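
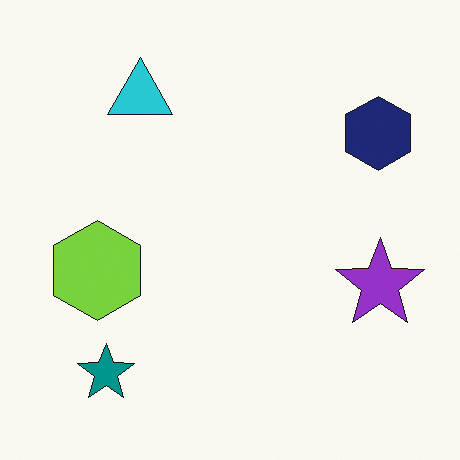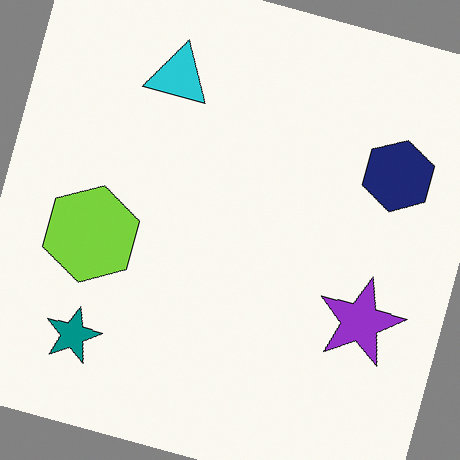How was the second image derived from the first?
The image was rotated clockwise by a clearly visible amount.

Every shape is tilted by the same angle and the image corners show triangular fill wedges — a whole-image rotation by a non-right angle.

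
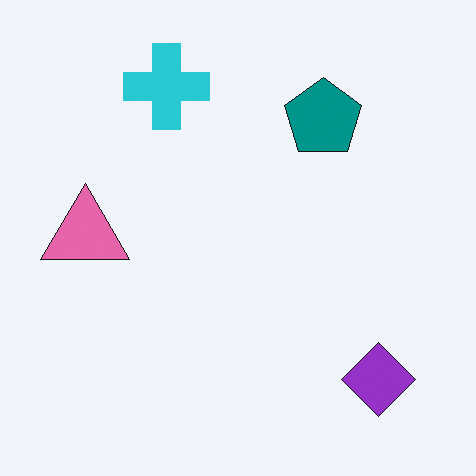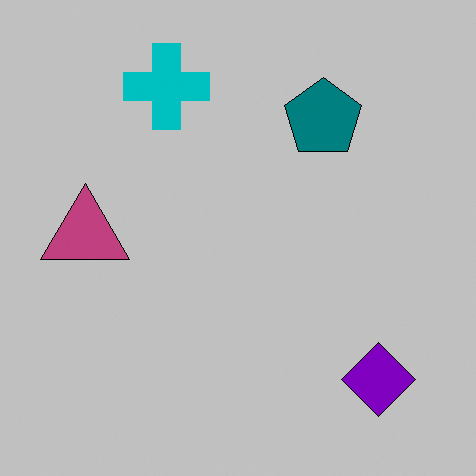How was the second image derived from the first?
It was aggressively posterized.

Each flat color has snapped to a coarser quantized level — most visibly, the near-white background has dropped to a flat grey.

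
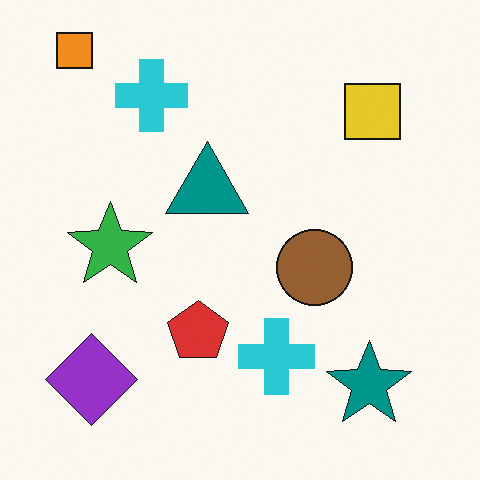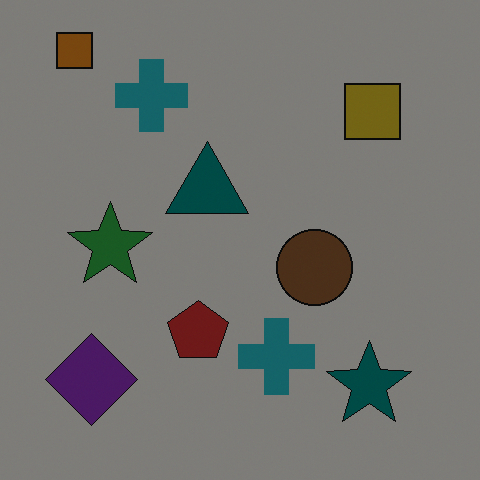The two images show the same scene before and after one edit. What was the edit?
The image was substantially darkened.

Every pixel — background and shapes alike — is uniformly darkened.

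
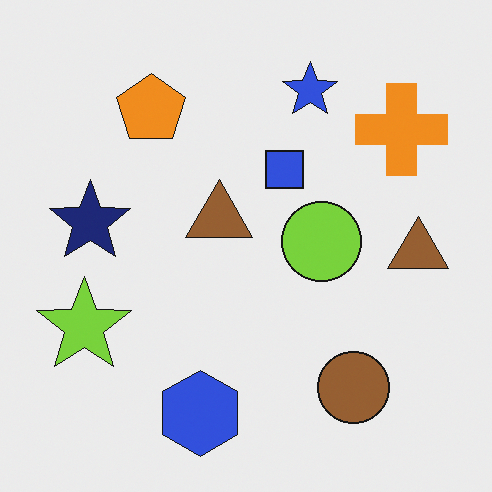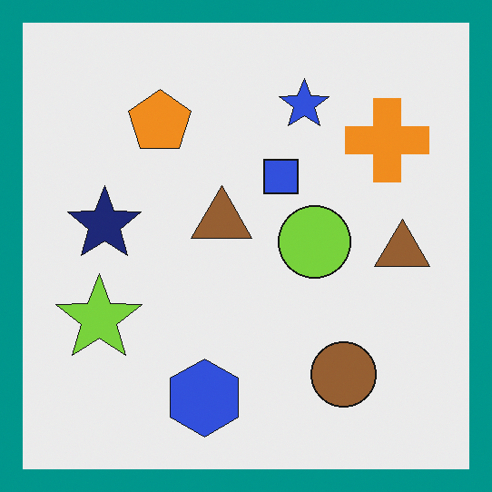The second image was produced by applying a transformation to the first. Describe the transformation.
It was framed with a teal border.

A solid teal frame runs around the edge of the second image, with the content slightly shrunk inside it.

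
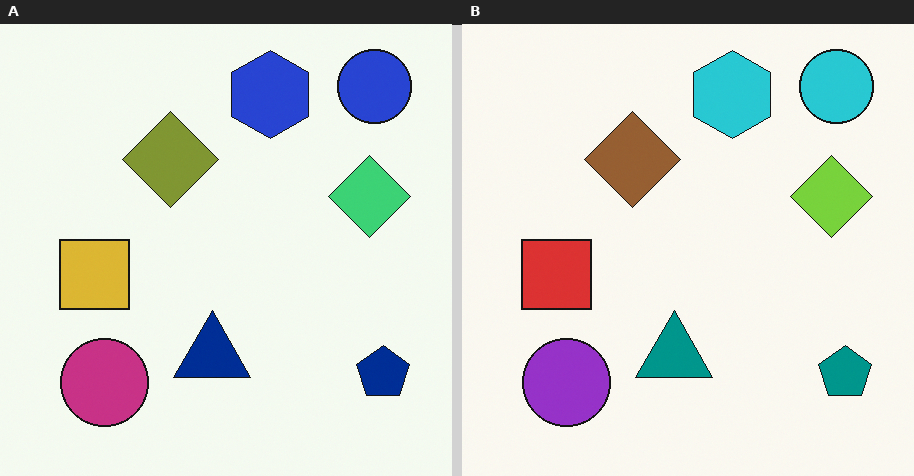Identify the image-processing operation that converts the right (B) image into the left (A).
The transformation is: hue-shifted slightly.

Every shape's color has rotated by the same amount around the hue wheel — a uniform hue shift.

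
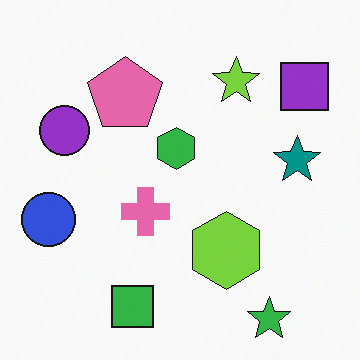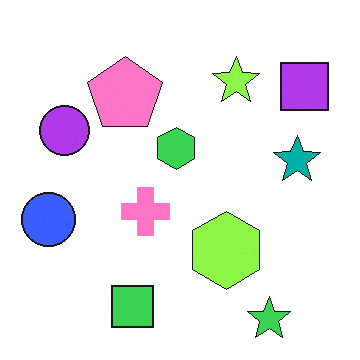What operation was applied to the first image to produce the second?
Brightened a little.

Every pixel — background and shapes alike — is uniformly brightened.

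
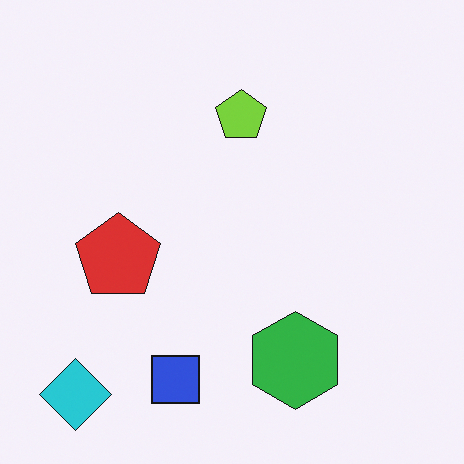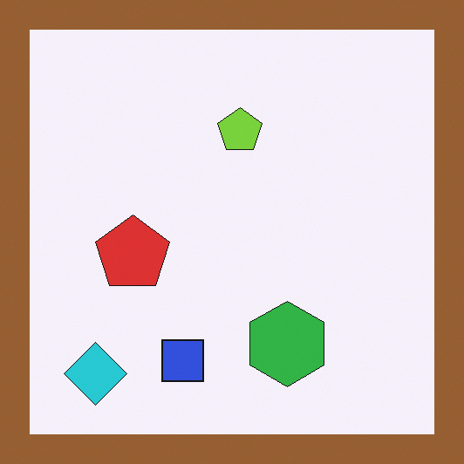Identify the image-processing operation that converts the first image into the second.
This is the original image framed with a brown border.

A solid brown frame runs around the edge of the second image, with the content slightly shrunk inside it.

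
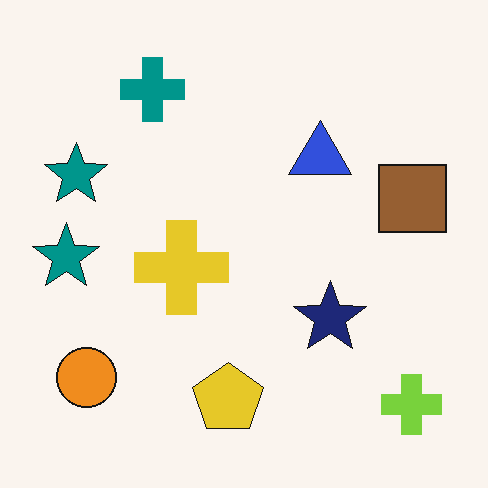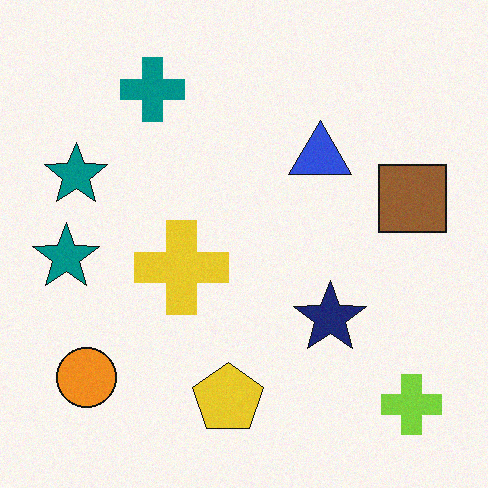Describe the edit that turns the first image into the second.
It was degraded with light additive noise.

Random speckle covers the whole image, including the flat background.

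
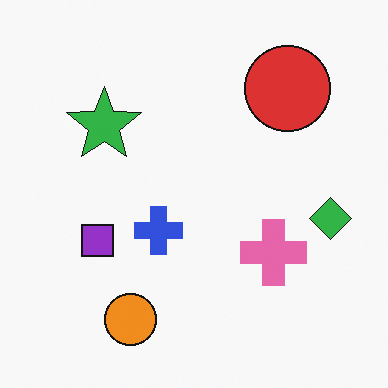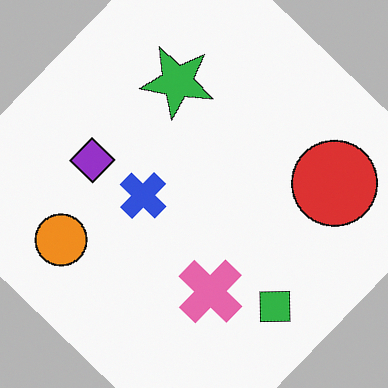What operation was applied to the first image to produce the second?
This is the original image rotated clockwise by a large amount — several tens of degrees.

Every shape is tilted by the same angle and the image corners show triangular fill wedges — a whole-image rotation by a non-right angle.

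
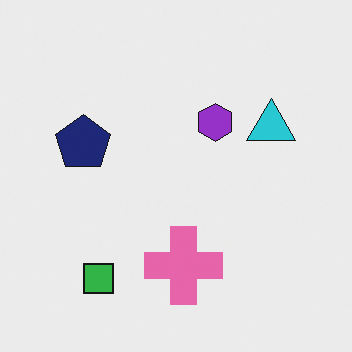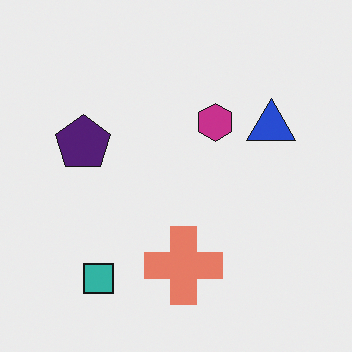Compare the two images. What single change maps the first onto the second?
The image was hue-shifted by a small amount.

Every shape's color has rotated by the same amount around the hue wheel — a uniform hue shift.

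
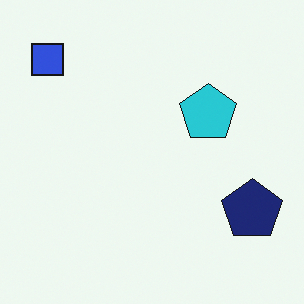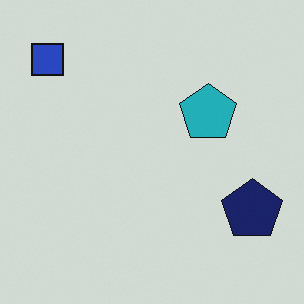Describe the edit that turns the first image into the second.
The image was slightly darkened.

Every pixel — background and shapes alike — is uniformly darkened.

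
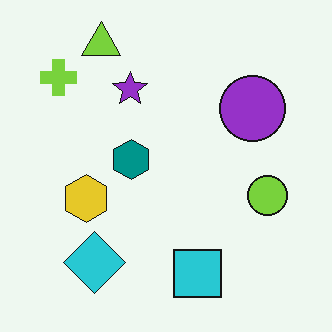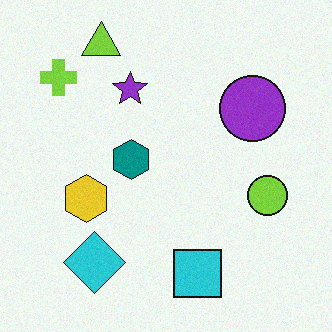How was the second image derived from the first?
The image was degraded with subtle gaussian noise.

Random speckle covers the whole image, including the flat background.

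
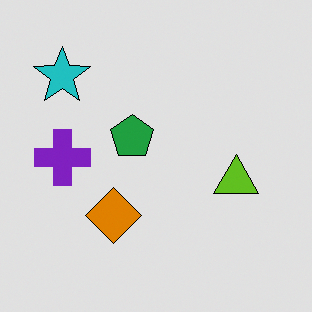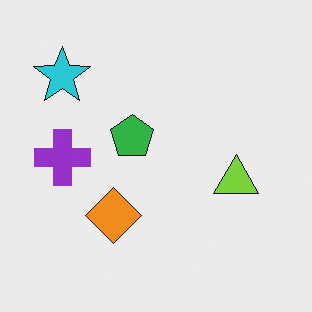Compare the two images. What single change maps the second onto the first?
The transformation is: posterized to a reduced palette.

Each flat color has snapped to a coarser quantized level — most visibly, the near-white background has dropped to a flat grey.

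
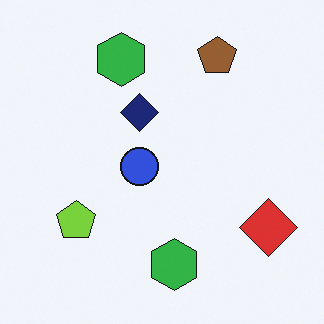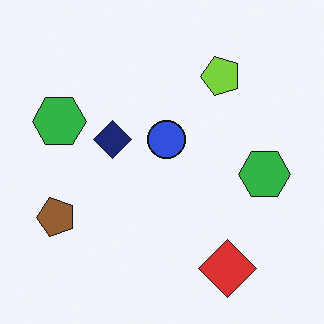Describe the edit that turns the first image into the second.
The transformation is: transposed (reflected across the top-left ↔ bottom-right diagonal).

Shapes have swapped their row and column positions — what was in the top-right is now in the bottom-left — a diagonal reflection.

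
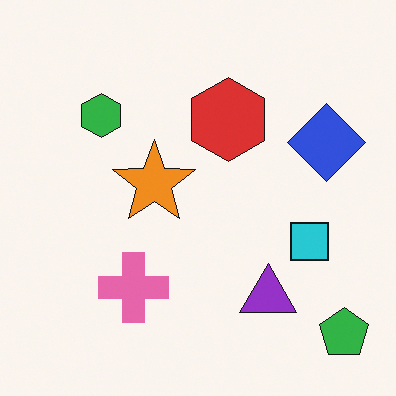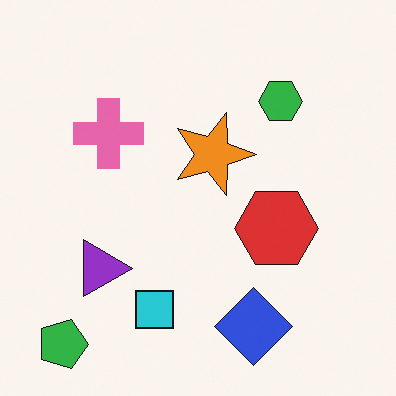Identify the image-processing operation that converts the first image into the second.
Rotated 90° clockwise.

The green pentagon sits in the bottom-right of the first image and the bottom-left of the second — consistent with a whole-image 90° clockwise rotation.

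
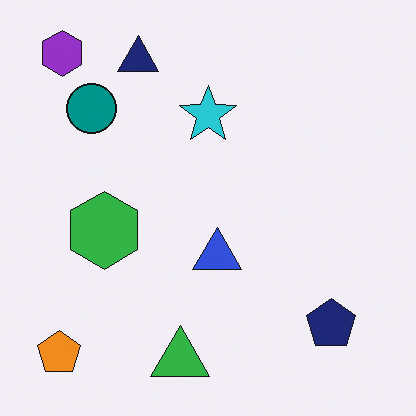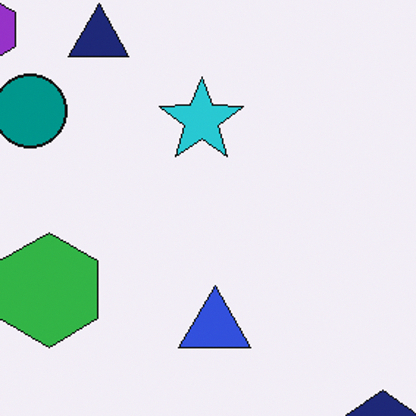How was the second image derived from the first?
This is the original image cropped slightly and scaled back up.

The visible shapes are larger and the field of view is narrower; shapes near the original edges may be partly or wholly outside the frame — a crop-and-rescale.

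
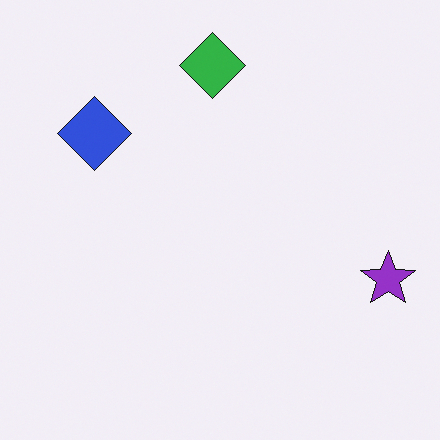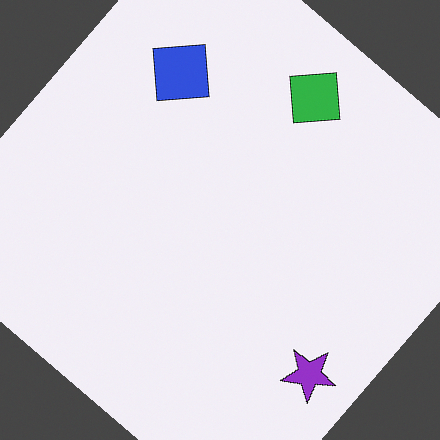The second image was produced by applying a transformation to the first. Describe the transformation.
This is the original image rotated clockwise by a large amount — several tens of degrees.

Every shape is tilted by the same angle and the image corners show triangular fill wedges — a whole-image rotation by a non-right angle.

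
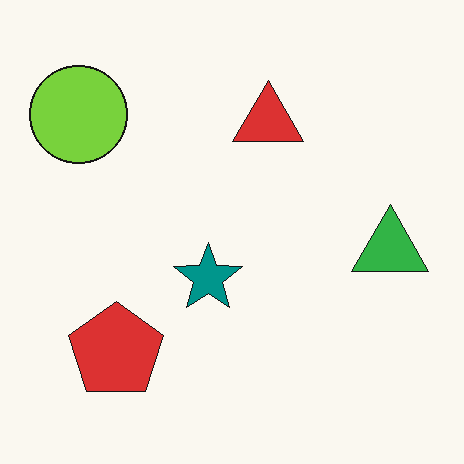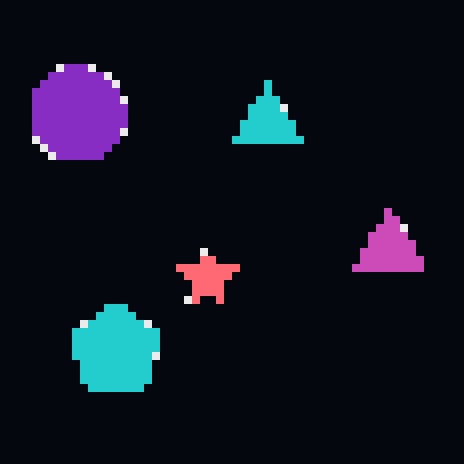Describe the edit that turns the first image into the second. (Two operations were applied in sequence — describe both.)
The transformation is: color-inverted (negative), then moderately pixelated.

The light background has become dark and every shape's color is its complement — a photographic negative. Shapes are reduced to large square blocks; fine edges and outlines are lost — a downscale-then-upscale (mosaic) effect.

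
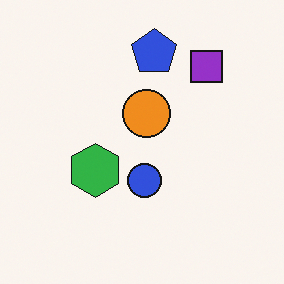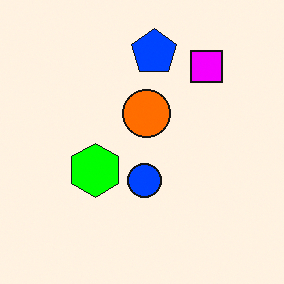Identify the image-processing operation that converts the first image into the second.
Heavily oversaturated.

All colors are more vivid — a global saturation change.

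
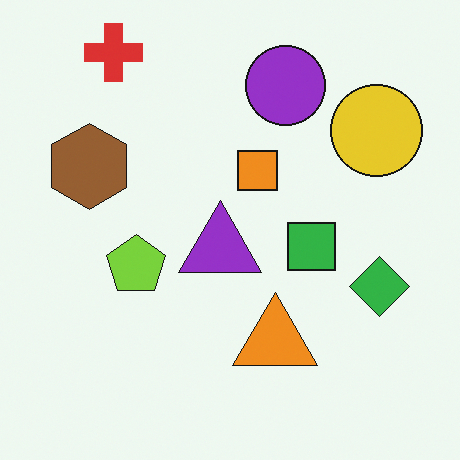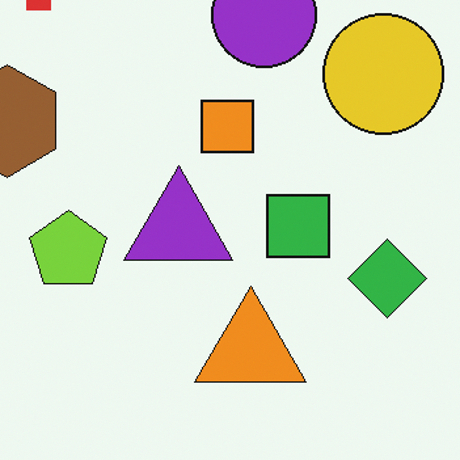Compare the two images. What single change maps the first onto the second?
Cropped to a modestly smaller region and rescaled.

The visible shapes are larger and the field of view is narrower; shapes near the original edges may be partly or wholly outside the frame — a crop-and-rescale.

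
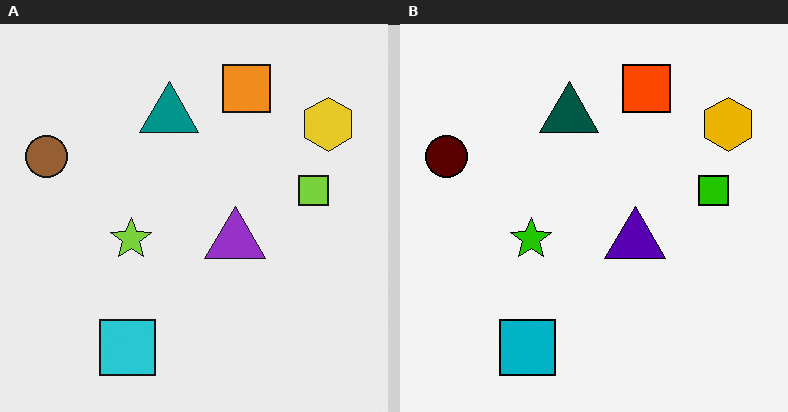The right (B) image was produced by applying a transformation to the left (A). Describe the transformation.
The right (B) image is the left (A) boosted in contrast.

Tones are pushed away from mid-grey across the whole image — a global contrast change.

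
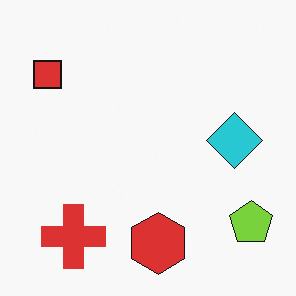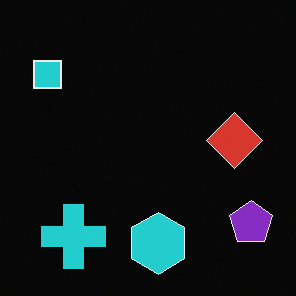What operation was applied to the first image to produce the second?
This is the original image color-inverted (negative).

The light background has become dark and every shape's color is its complement — a photographic negative.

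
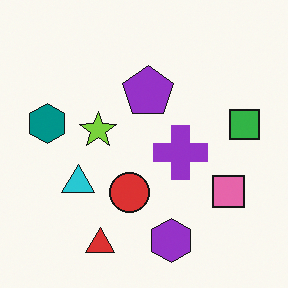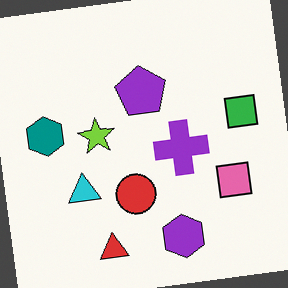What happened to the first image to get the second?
It was rotated counter-clockwise by a few degrees.

Every shape is tilted by the same angle and the image corners show triangular fill wedges — a whole-image rotation by a non-right angle.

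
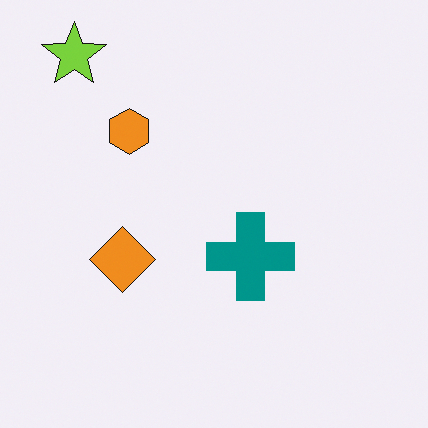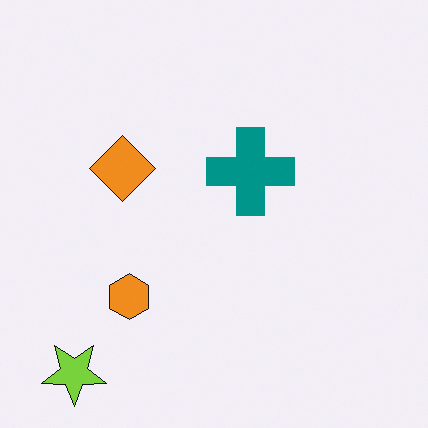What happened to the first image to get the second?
This is the original image flipped vertically (top ↔ bottom).

The lime star is in the top-left of the first image and the bottom-left of the second — shapes on opposite sides of the horizontal midline have swapped in a mirror flip.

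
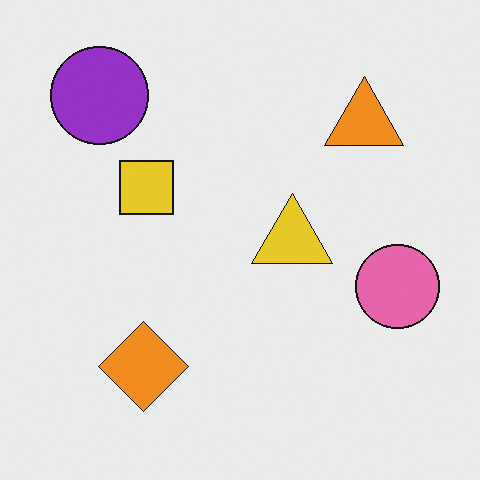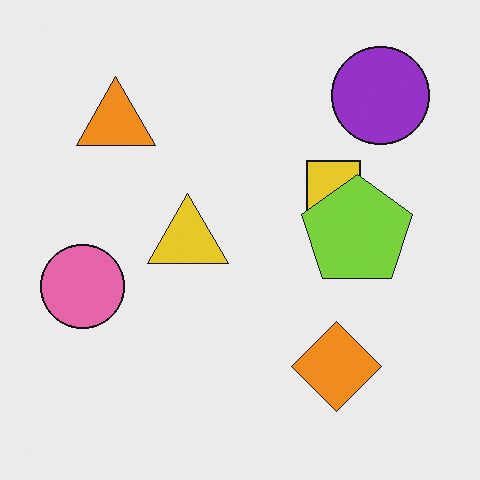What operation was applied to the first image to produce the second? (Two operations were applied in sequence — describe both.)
The image was flipped horizontally (left ↔ right), then overlaid with an additional lime pentagon.

The pink circle is in the right of the first image and the left of the second — shapes on opposite sides of the vertical midline have swapped in a mirror flip. A lime pentagon appears in the second image that is absent from the first.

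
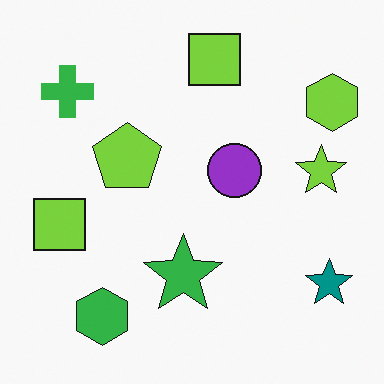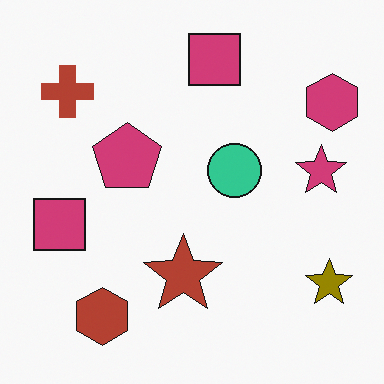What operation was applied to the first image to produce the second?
It was hue-shifted through roughly half the color wheel.

Every shape's color has rotated by the same amount around the hue wheel — a uniform hue shift.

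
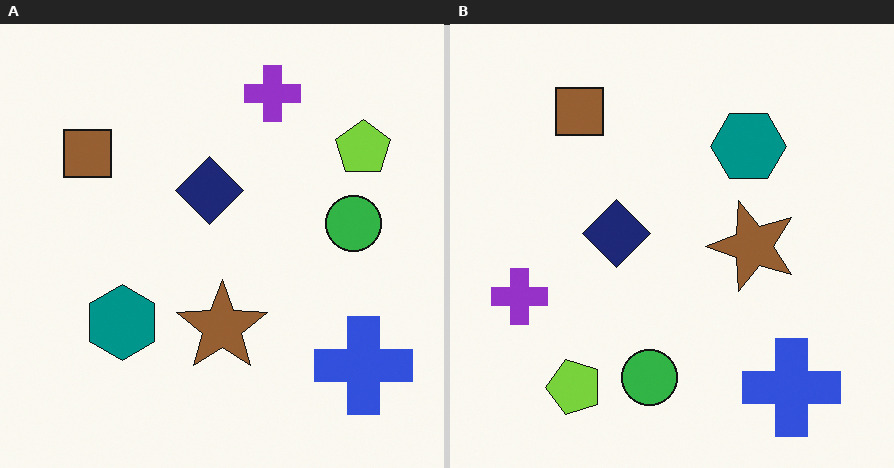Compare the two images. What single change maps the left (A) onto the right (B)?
The image was transposed (reflected across the top-left ↔ bottom-right diagonal).

Shapes have swapped their row and column positions — what was in the top-right is now in the bottom-left — a diagonal reflection.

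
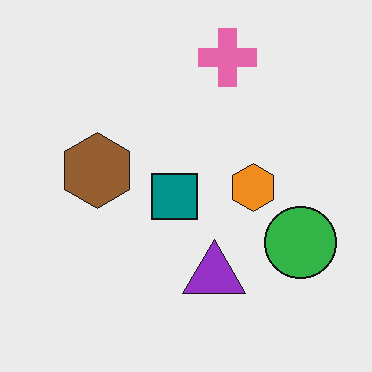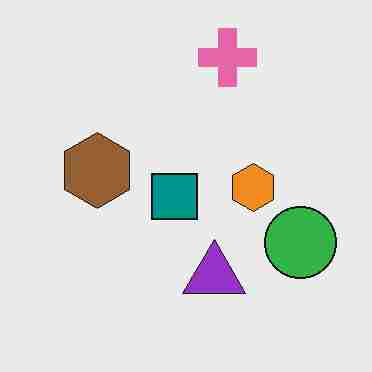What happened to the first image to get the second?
The second image is the first degraded with heavy JPEG compression.

Blocky 8×8 compression artifacts appear around shape edges and the flat background shows ringing — characteristic JPEG degradation.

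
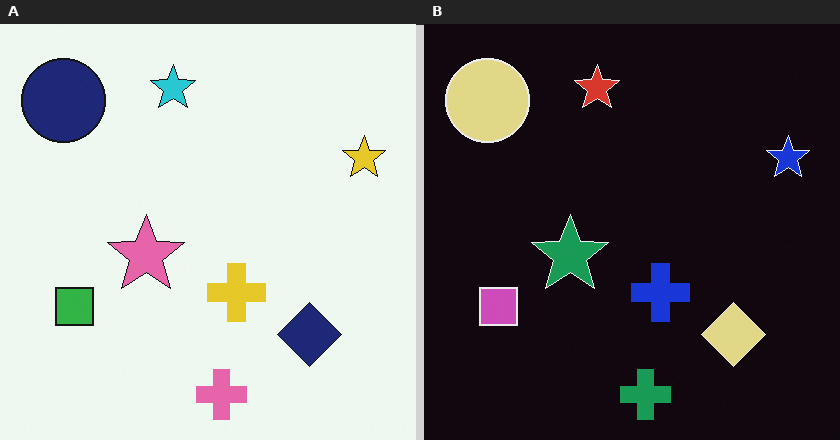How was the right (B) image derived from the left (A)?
The image was color-inverted (negative).

The light background has become dark and every shape's color is its complement — a photographic negative.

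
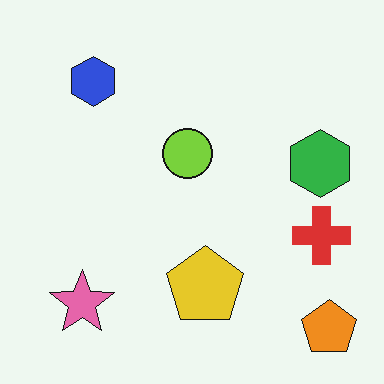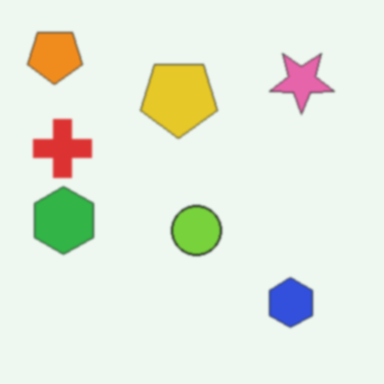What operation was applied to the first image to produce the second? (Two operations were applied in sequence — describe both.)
The image was slightly softened, then rotated 180°.

Shape edges and outlines are uniformly softened across the whole image. The orange pentagon sits in the bottom-right of the first image and the top-left of the second — consistent with a whole-image 180° rotation.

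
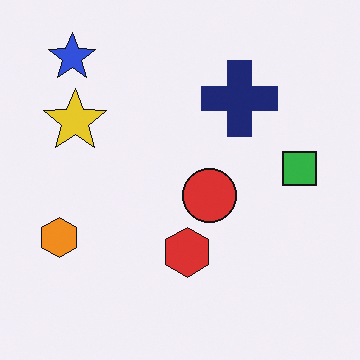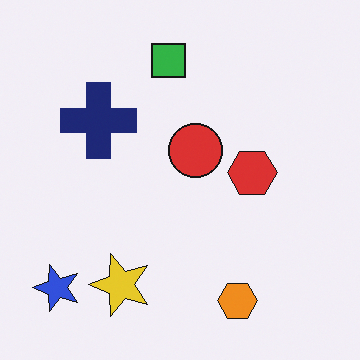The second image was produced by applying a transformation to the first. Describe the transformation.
It was rotated 90° counter-clockwise.

The blue star sits in the top-left of the first image and the bottom-left of the second — consistent with a whole-image 90° counter-clockwise rotation.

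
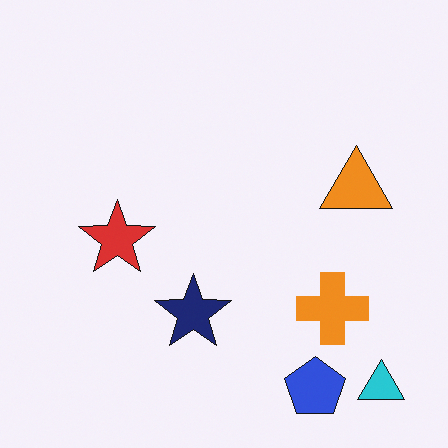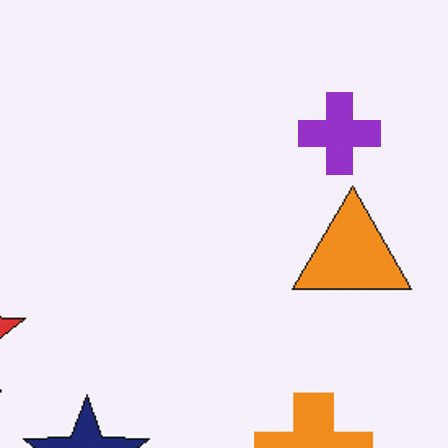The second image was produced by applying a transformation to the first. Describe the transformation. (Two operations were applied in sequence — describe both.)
The image was cropped to a noticeably smaller region and rescaled, then overlaid with an additional purple cross.

The visible shapes are larger and the field of view is narrower; shapes near the original edges may be partly or wholly outside the frame — a crop-and-rescale. A purple cross appears in the second image that is absent from the first.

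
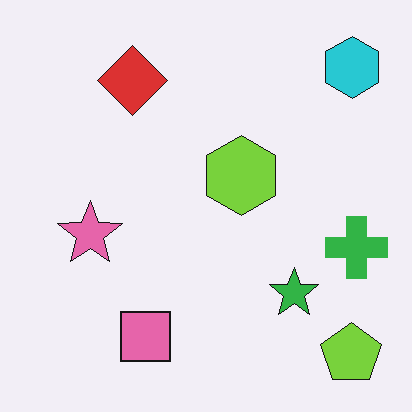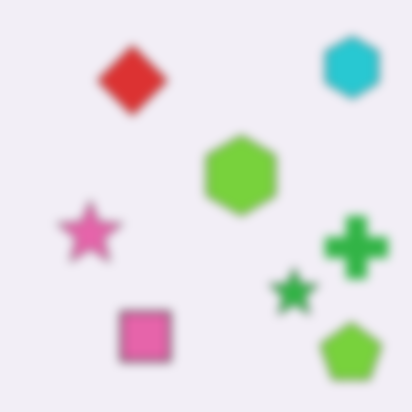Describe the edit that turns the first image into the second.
Heavily blurred.

Shape edges and outlines are uniformly softened across the whole image.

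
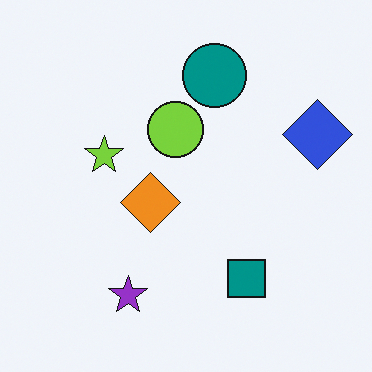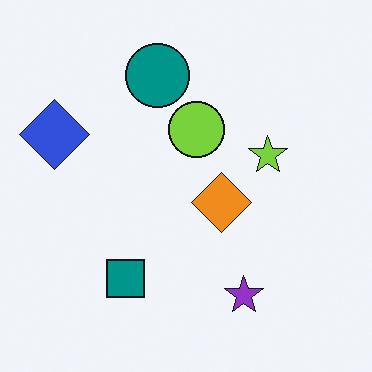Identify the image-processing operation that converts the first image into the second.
Flipped horizontally (left ↔ right).

The blue diamond is in the right of the first image and the left of the second — shapes on opposite sides of the vertical midline have swapped in a mirror flip.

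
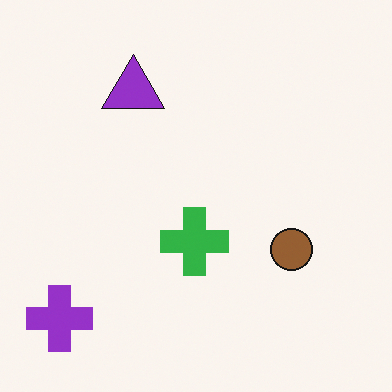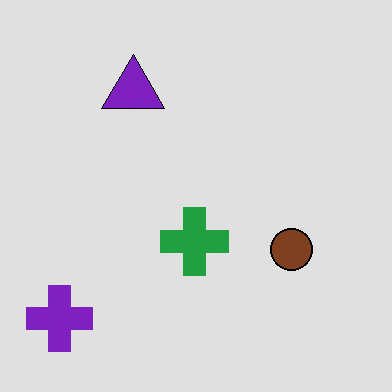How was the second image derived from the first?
The image was moderately posterized.

Each flat color has snapped to a coarser quantized level — most visibly, the near-white background has dropped to a flat grey.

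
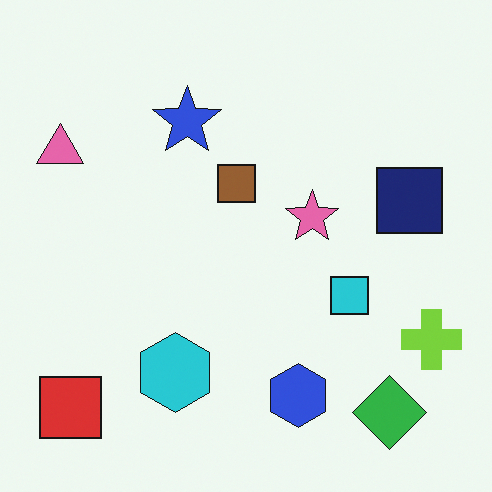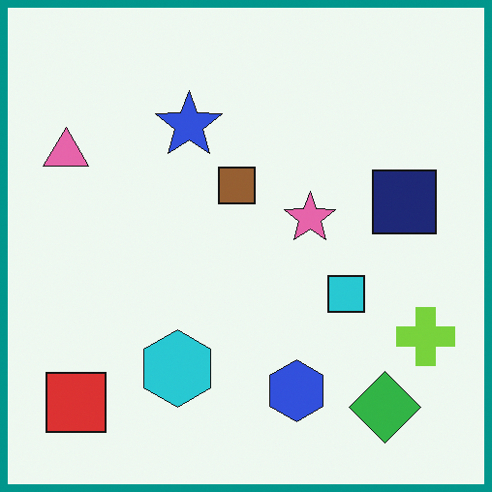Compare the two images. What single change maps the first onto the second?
The transformation is: framed with a teal border.

A solid teal frame runs around the edge of the second image, with the content slightly shrunk inside it.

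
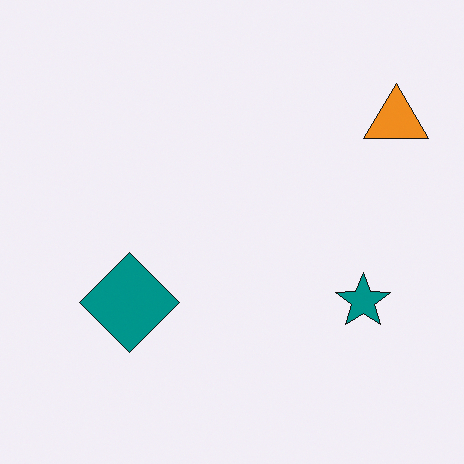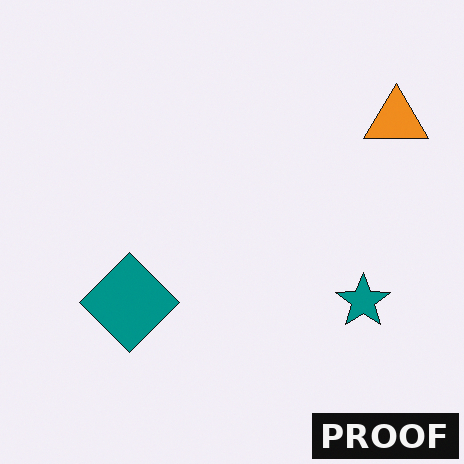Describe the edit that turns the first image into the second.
The transformation is: watermarked with the text "PROOF" in the lower-right corner.

A dark label reading "PROOF" appears in the lower-right corner.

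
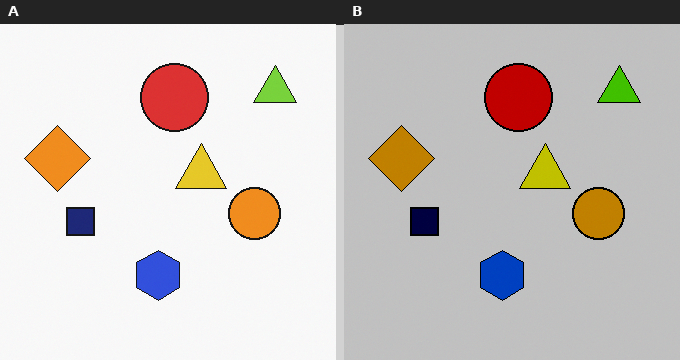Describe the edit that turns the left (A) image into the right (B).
The image was heavily posterized to just a handful of flat colors.

Each flat color has snapped to a coarser quantized level — most visibly, the near-white background has dropped to a flat grey.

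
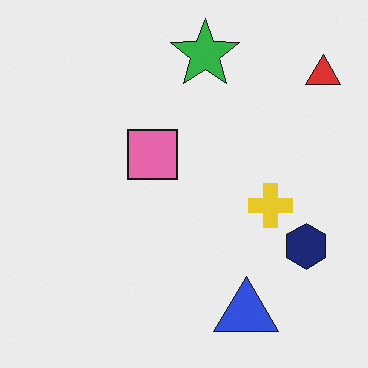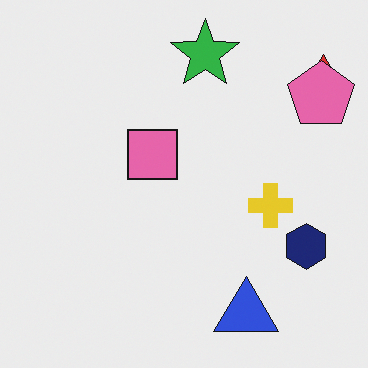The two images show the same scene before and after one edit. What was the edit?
The second image is the first overlaid with an additional pink pentagon.

A pink pentagon appears in the second image that is absent from the first.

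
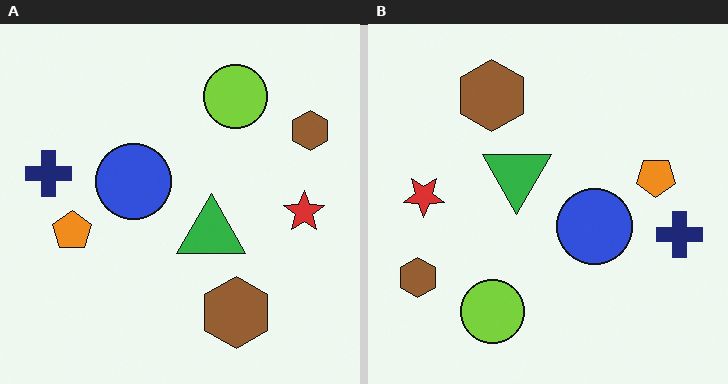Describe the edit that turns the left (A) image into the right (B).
The transformation is: rotated 180°.

The navy cross sits in the left of the left (A) image and the right of the right (B) — consistent with a whole-image 180° rotation.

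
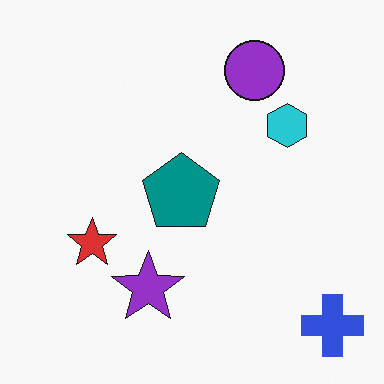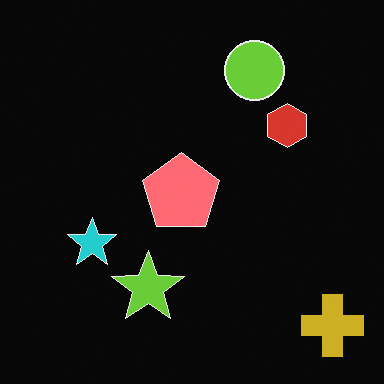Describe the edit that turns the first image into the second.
The image was color-inverted (negative).

The light background has become dark and every shape's color is its complement — a photographic negative.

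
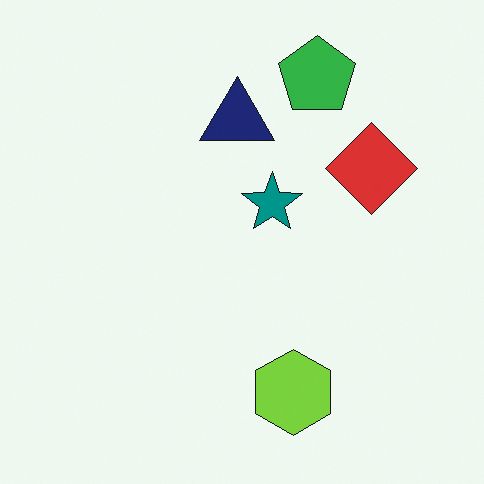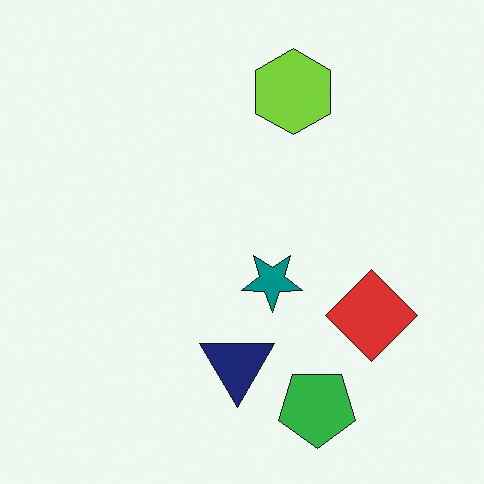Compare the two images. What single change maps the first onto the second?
The transformation is: flipped vertically (top ↔ bottom).

The green pentagon is in the top of the first image and the bottom of the second — shapes on opposite sides of the horizontal midline have swapped in a mirror flip.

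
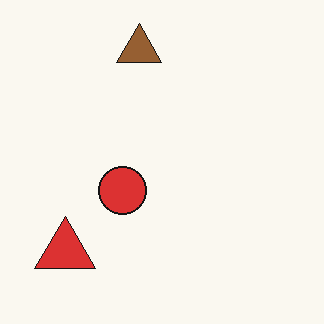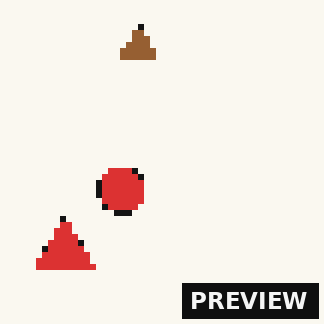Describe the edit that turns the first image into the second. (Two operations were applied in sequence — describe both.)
This is the original image pixelated into visible square blocks, then watermarked with the text "PREVIEW" in the lower-right corner.

Shapes are reduced to large square blocks; fine edges and outlines are lost — a downscale-then-upscale (mosaic) effect. A dark label reading "PREVIEW" appears in the lower-right corner.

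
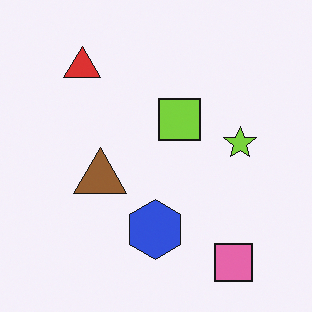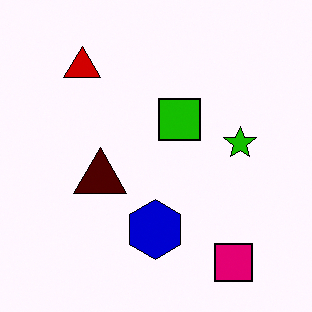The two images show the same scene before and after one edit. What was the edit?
This is the original image boosted in contrast.

Tones are pushed away from mid-grey across the whole image — a global contrast change.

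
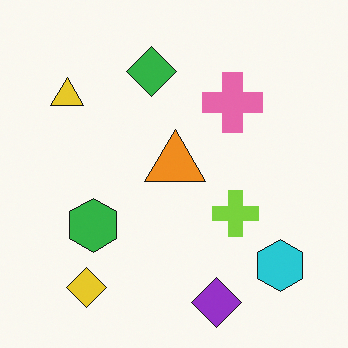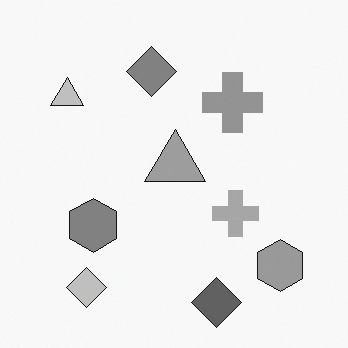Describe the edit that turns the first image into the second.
The transformation is: converted to grayscale.

All color is removed — every shape is now a shade of grey.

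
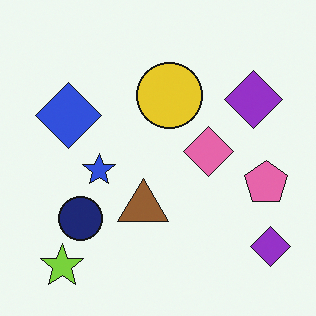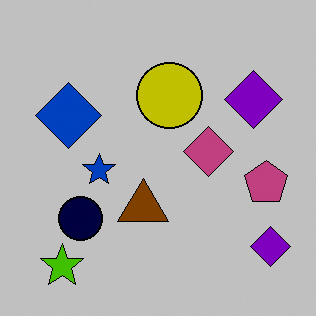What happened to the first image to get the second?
Heavily posterized to just a handful of flat colors.

Each flat color has snapped to a coarser quantized level — most visibly, the near-white background has dropped to a flat grey.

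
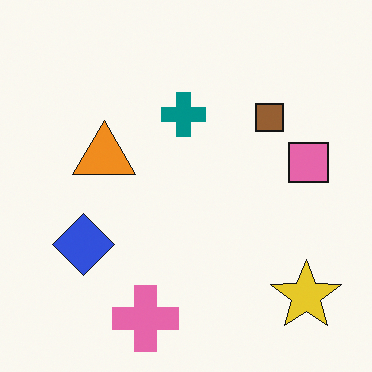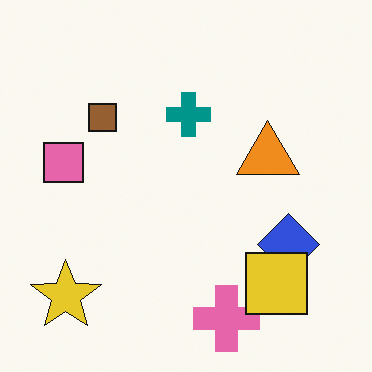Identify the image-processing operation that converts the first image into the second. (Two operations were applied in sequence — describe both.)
The transformation is: flipped horizontally (left ↔ right), then overlaid with an additional yellow square.

The pink square is in the right of the first image and the left of the second — shapes on opposite sides of the vertical midline have swapped in a mirror flip. A yellow square appears in the second image that is absent from the first.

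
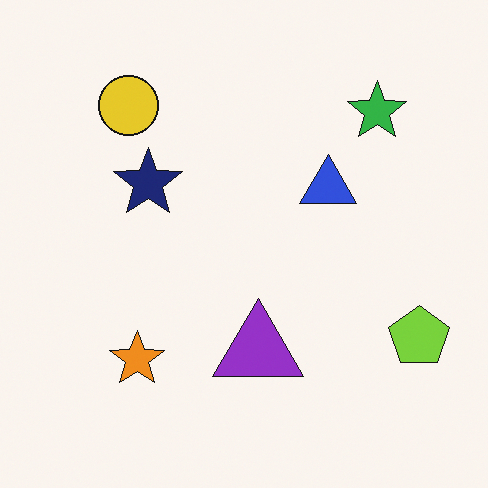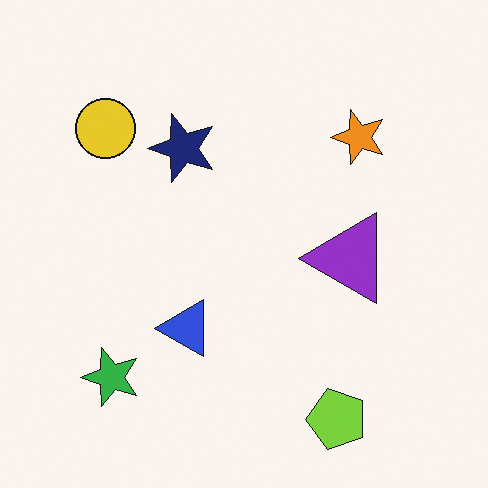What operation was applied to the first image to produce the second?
The image was transposed (reflected across the top-left ↔ bottom-right diagonal).

Shapes have swapped their row and column positions — what was in the top-right is now in the bottom-left — a diagonal reflection.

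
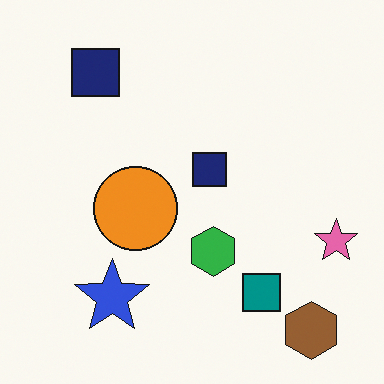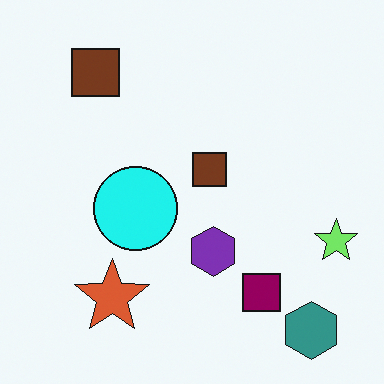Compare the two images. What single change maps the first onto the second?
It was hue-shifted noticeably.

Every shape's color has rotated by the same amount around the hue wheel — a uniform hue shift.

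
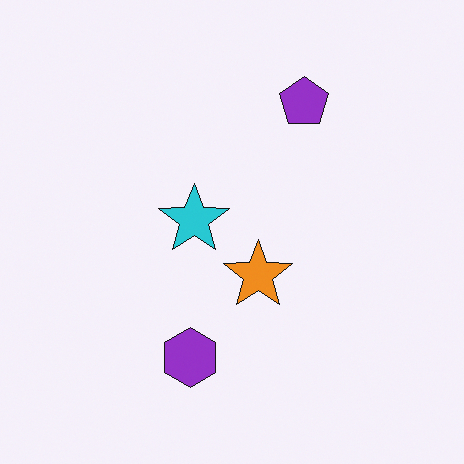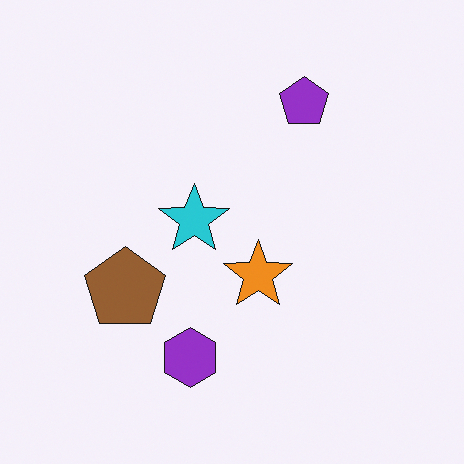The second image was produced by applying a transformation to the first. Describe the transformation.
The second image is the first overlaid with an additional brown pentagon.

A brown pentagon appears in the second image that is absent from the first.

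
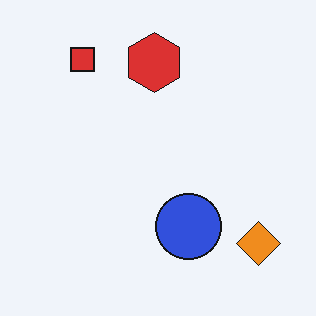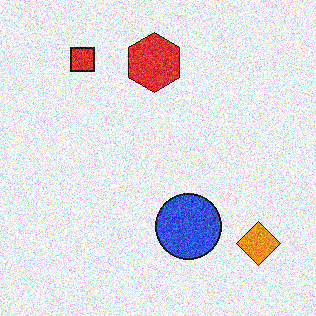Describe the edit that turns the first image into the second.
It was degraded with a thick layer of grain.

Random speckle covers the whole image, including the flat background.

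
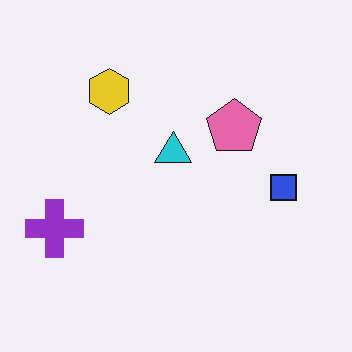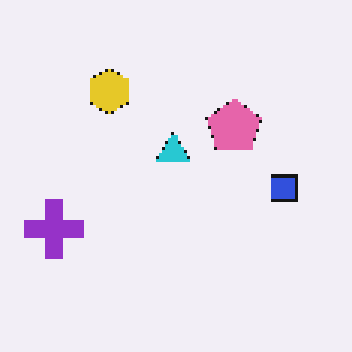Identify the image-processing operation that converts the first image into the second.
This is the original image lightly pixelated (a mild mosaic effect).

Shapes are reduced to large square blocks; fine edges and outlines are lost — a downscale-then-upscale (mosaic) effect.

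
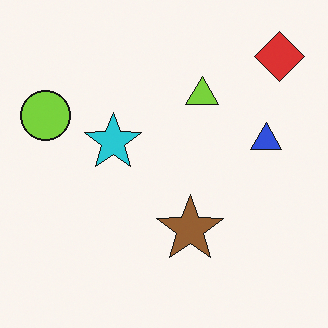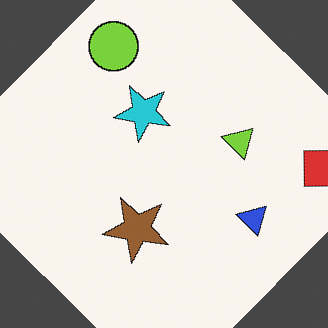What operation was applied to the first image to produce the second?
The second image is the first rotated clockwise by a large amount — several tens of degrees.

Every shape is tilted by the same angle and the image corners show triangular fill wedges — a whole-image rotation by a non-right angle.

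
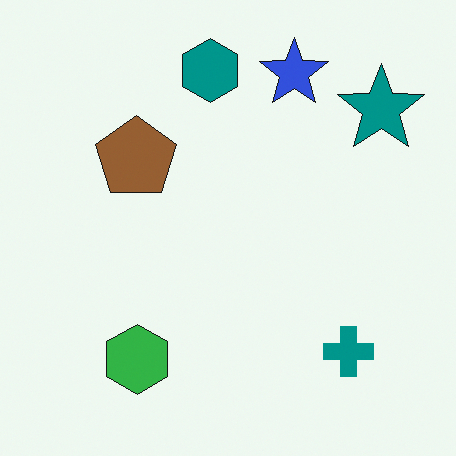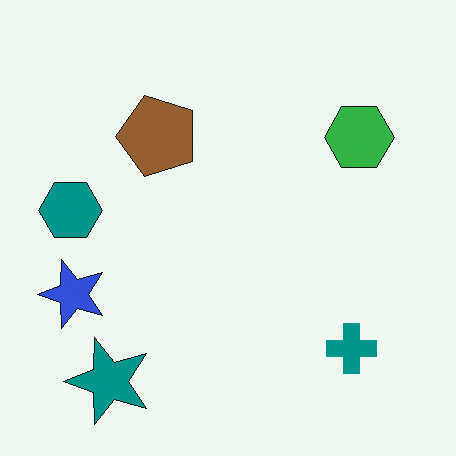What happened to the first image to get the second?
It was transposed (reflected across the top-left ↔ bottom-right diagonal).

Shapes have swapped their row and column positions — what was in the top-right is now in the bottom-left — a diagonal reflection.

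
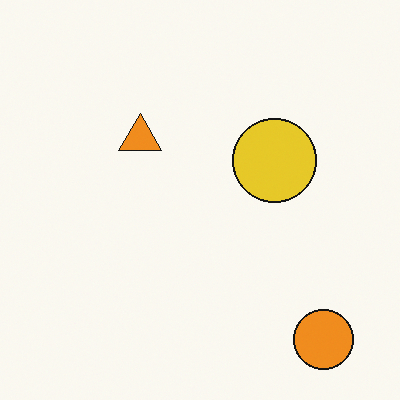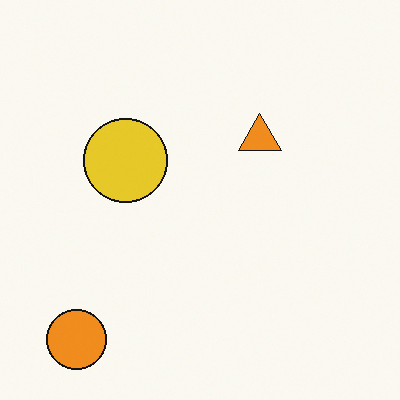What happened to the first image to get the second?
It was flipped horizontally (left ↔ right).

The orange circle is in the bottom-right of the first image and the bottom-left of the second — shapes on opposite sides of the vertical midline have swapped in a mirror flip.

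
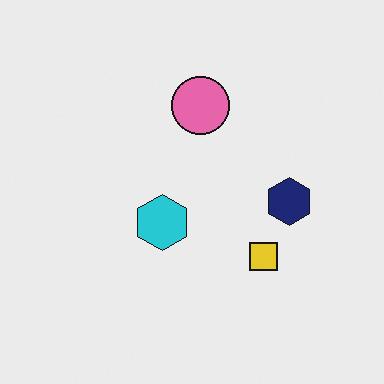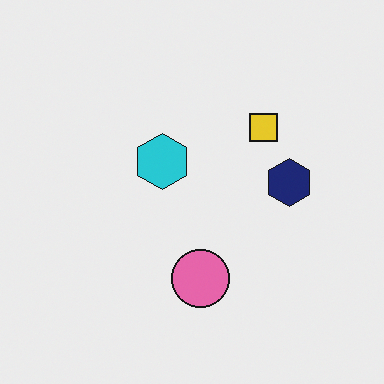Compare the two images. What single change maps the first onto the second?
It was flipped vertically (top ↔ bottom).

The pink circle is in the top of the first image and the bottom of the second — shapes on opposite sides of the horizontal midline have swapped in a mirror flip.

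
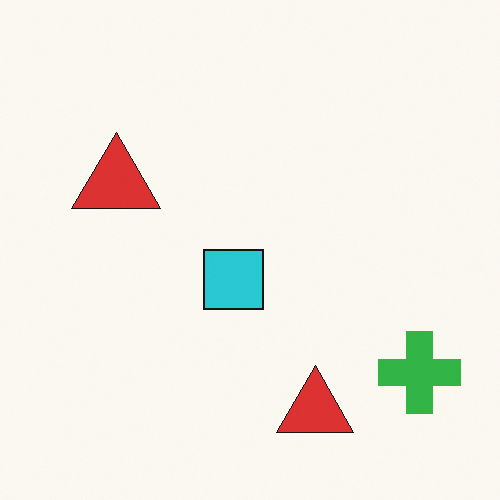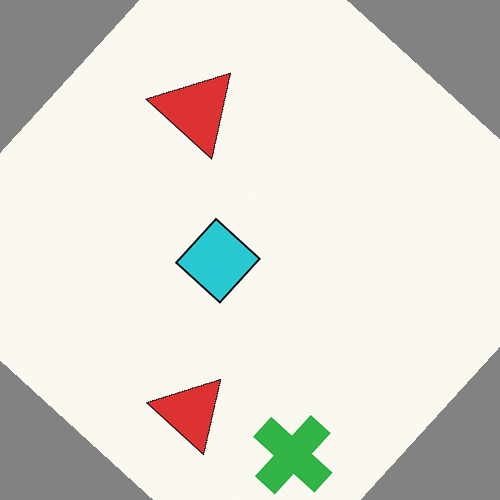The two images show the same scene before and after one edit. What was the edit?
Rotated clockwise by a large amount — several tens of degrees.

Every shape is tilted by the same angle and the image corners show triangular fill wedges — a whole-image rotation by a non-right angle.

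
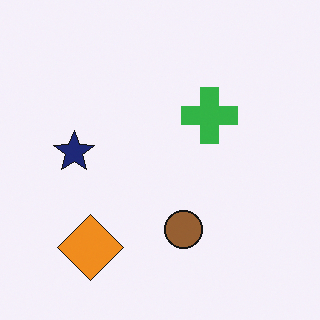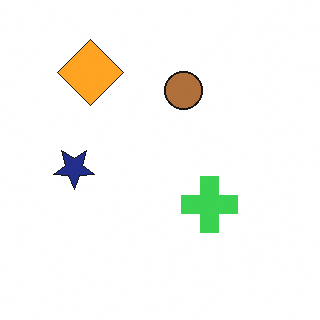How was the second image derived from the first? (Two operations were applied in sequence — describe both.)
The image was flipped vertically (top ↔ bottom), then slightly brightened.

The orange diamond is in the bottom-left of the first image and the top-left of the second — shapes on opposite sides of the horizontal midline have swapped in a mirror flip. Every pixel — background and shapes alike — is uniformly brightened.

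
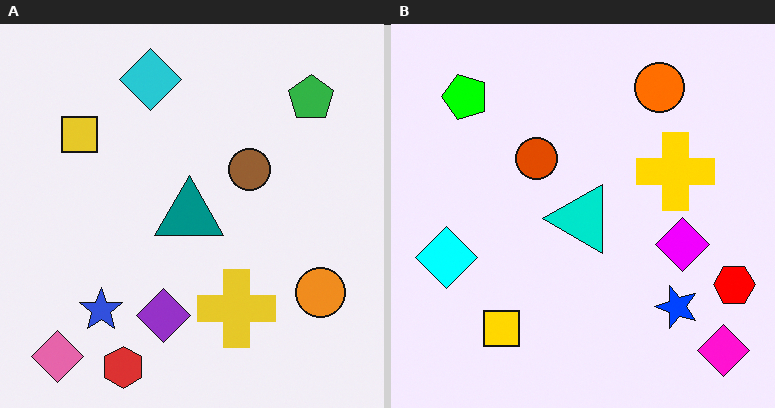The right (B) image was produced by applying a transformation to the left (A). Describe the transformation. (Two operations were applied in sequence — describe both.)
Heavily oversaturated, then rotated 90° counter-clockwise.

All colors are more vivid — a global saturation change. The pink diamond sits in the bottom-left of the left (A) image and the bottom-right of the right (B) — consistent with a whole-image 90° counter-clockwise rotation.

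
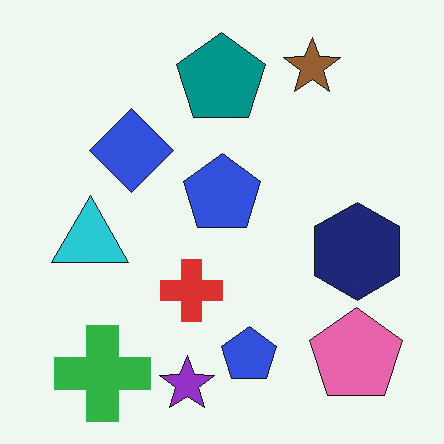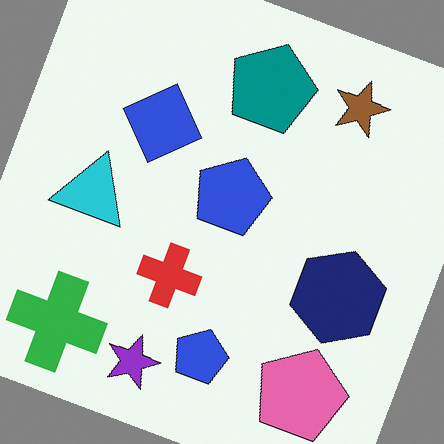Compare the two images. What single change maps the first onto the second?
The second image is the first rotated clockwise by a clearly visible amount.

Every shape is tilted by the same angle and the image corners show triangular fill wedges — a whole-image rotation by a non-right angle.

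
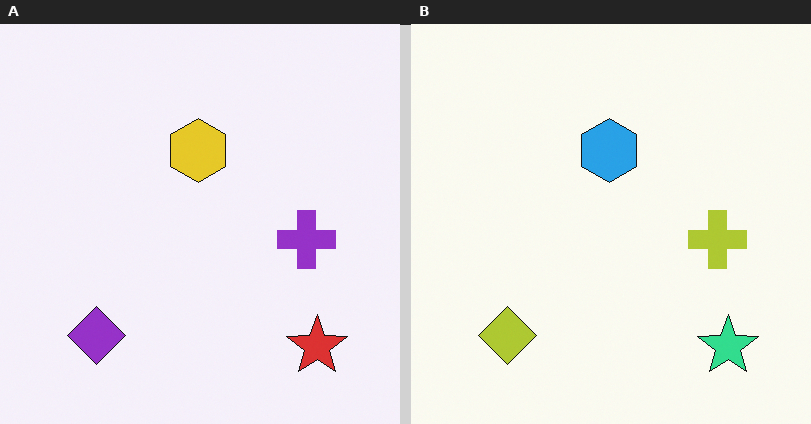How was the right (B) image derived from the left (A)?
Hue-shifted noticeably.

Every shape's color has rotated by the same amount around the hue wheel — a uniform hue shift.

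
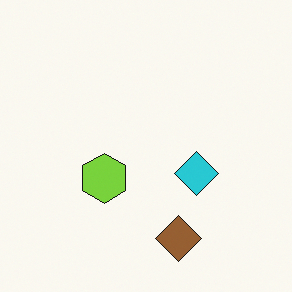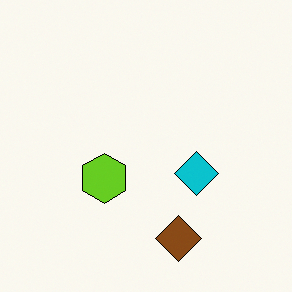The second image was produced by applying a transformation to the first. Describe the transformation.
The image was given slightly increased contrast.

Tones are pushed away from mid-grey across the whole image — a global contrast change.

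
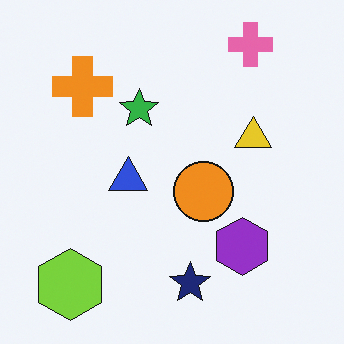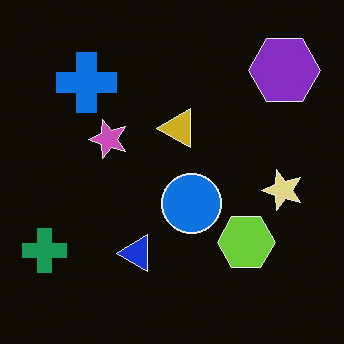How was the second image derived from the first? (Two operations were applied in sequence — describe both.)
The transformation is: transposed (reflected across the top-left ↔ bottom-right diagonal), then color-inverted (negative).

Shapes have swapped their row and column positions — what was in the top-right is now in the bottom-left — a diagonal reflection. The light background has become dark and every shape's color is its complement — a photographic negative.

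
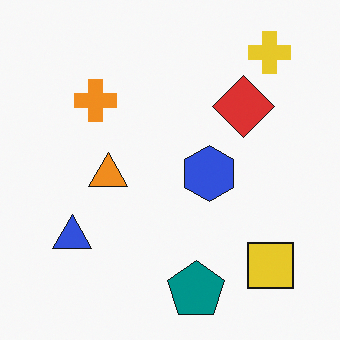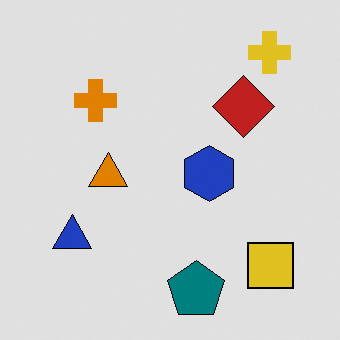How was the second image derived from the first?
The image was posterized to a reduced palette.

Each flat color has snapped to a coarser quantized level — most visibly, the near-white background has dropped to a flat grey.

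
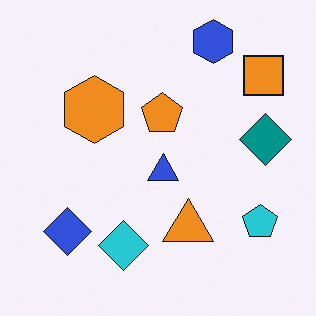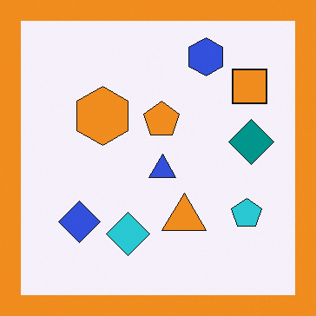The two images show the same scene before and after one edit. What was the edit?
This is the original image framed with a orange border.

A solid orange frame runs around the edge of the second image, with the content slightly shrunk inside it.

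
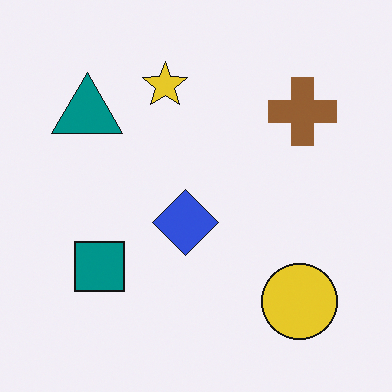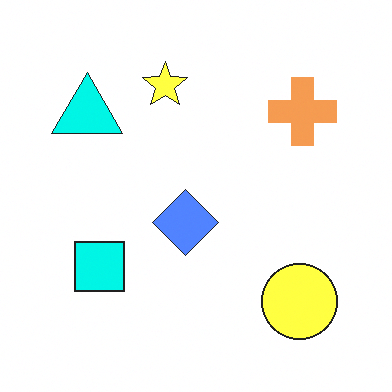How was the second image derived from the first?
The image was noticeably brightened.

Every pixel — background and shapes alike — is uniformly brightened.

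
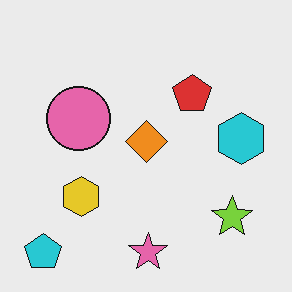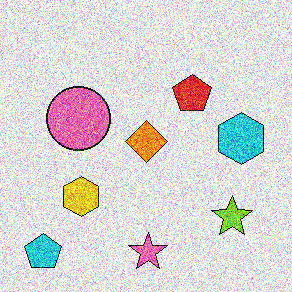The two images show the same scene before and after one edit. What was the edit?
This is the original image degraded with a thick layer of grain.

Random speckle covers the whole image, including the flat background.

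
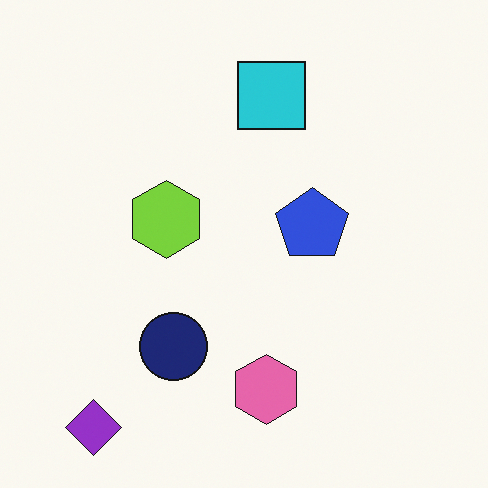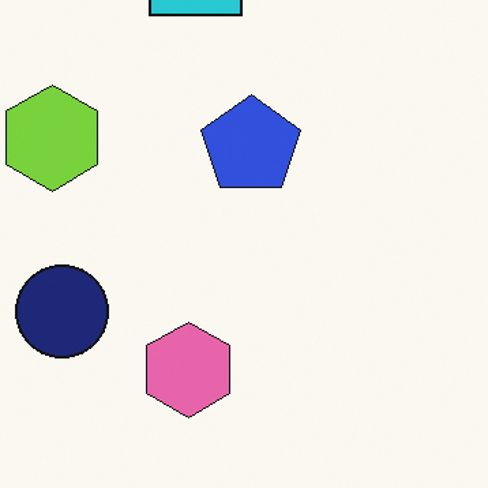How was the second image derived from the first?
The image was cropped to a modestly smaller region and rescaled.

The visible shapes are larger and the field of view is narrower; shapes near the original edges may be partly or wholly outside the frame — a crop-and-rescale.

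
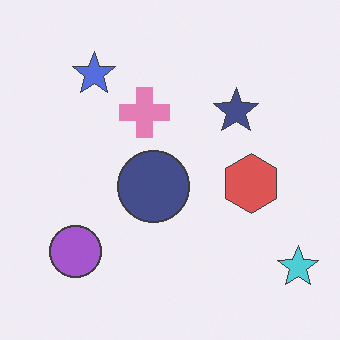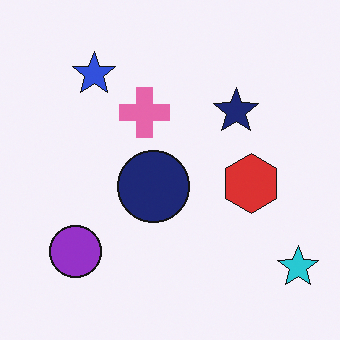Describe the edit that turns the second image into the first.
This is the original image given slightly reduced contrast.

Tones are pushed toward mid-grey across the whole image — a global contrast change.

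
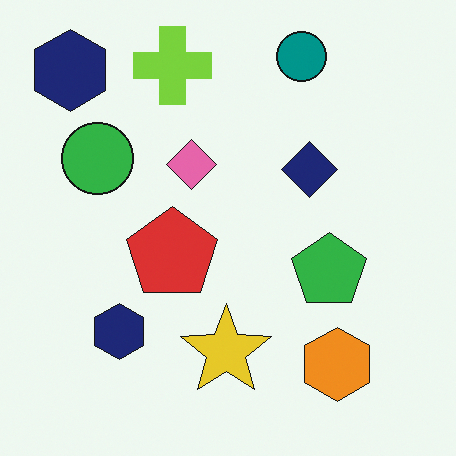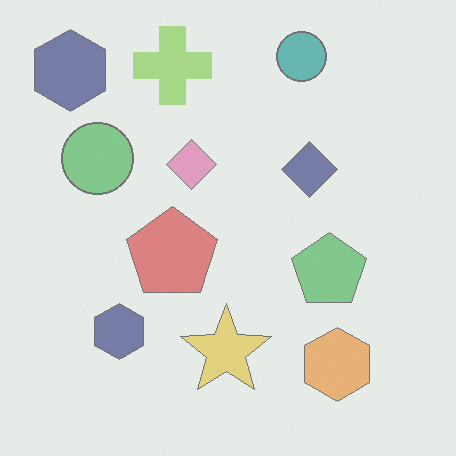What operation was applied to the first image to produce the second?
This is the original image washed out (contrast reduced).

Tones are pushed toward mid-grey across the whole image — a global contrast change.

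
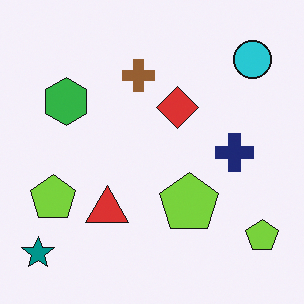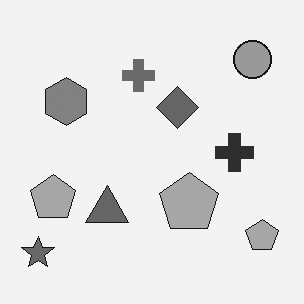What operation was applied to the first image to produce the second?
Converted to grayscale.

All color is removed — every shape is now a shade of grey.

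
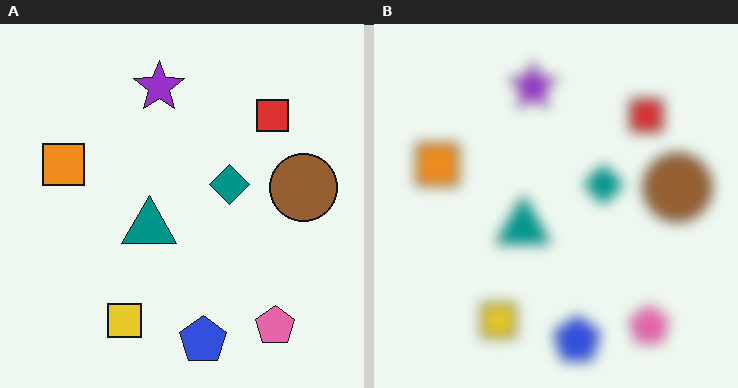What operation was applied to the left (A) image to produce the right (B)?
Heavily blurred.

Shape edges and outlines are uniformly softened across the whole image.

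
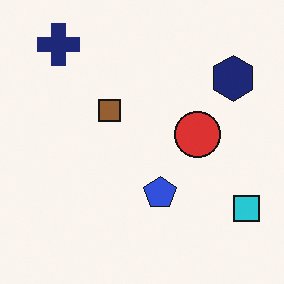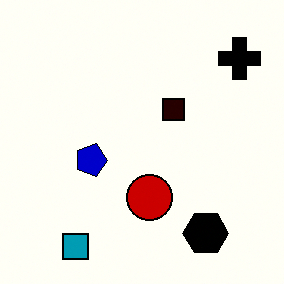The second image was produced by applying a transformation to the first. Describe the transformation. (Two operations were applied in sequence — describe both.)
The image was rotated 90° clockwise, then boosted in contrast.

The navy cross sits in the top-left of the first image and the top-right of the second — consistent with a whole-image 90° clockwise rotation. Tones are pushed away from mid-grey across the whole image — a global contrast change.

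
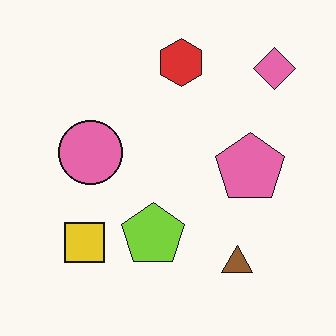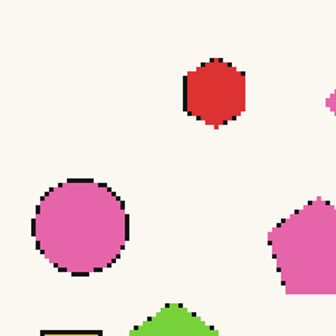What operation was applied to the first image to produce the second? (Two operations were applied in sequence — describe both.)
The image was lightly pixelated (a mild mosaic effect), then cropped to a modestly smaller region and rescaled.

Shapes are reduced to large square blocks; fine edges and outlines are lost — a downscale-then-upscale (mosaic) effect. The visible shapes are larger and the field of view is narrower; shapes near the original edges may be partly or wholly outside the frame — a crop-and-rescale.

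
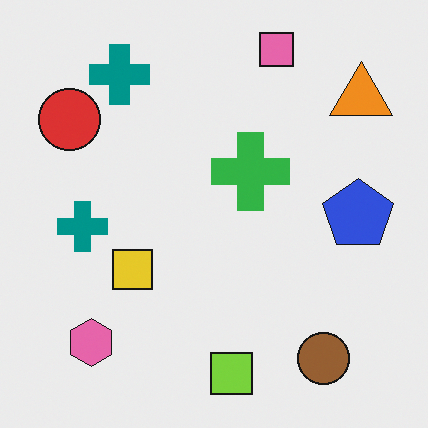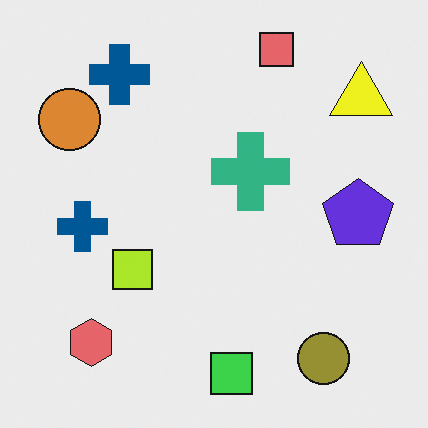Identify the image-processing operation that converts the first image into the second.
The second image is the first hue-shifted by a small amount.

Every shape's color has rotated by the same amount around the hue wheel — a uniform hue shift.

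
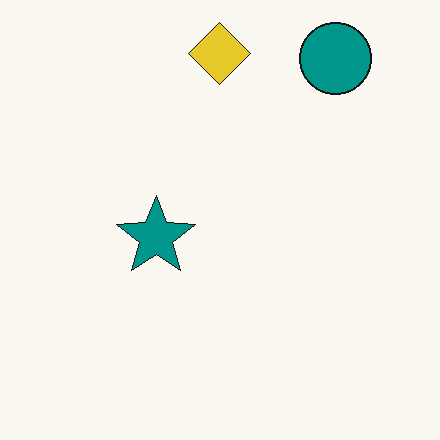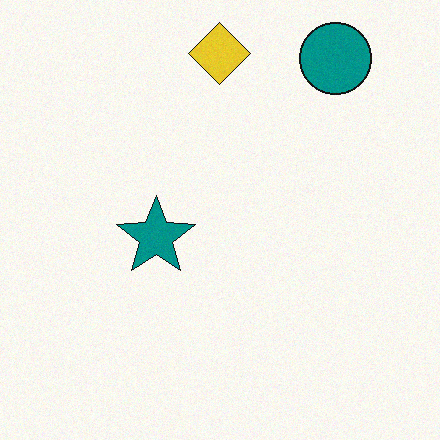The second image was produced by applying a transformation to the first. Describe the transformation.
The second image is the first degraded with a light layer of grain.

Random speckle covers the whole image, including the flat background.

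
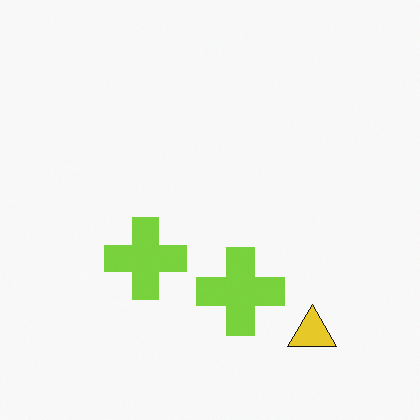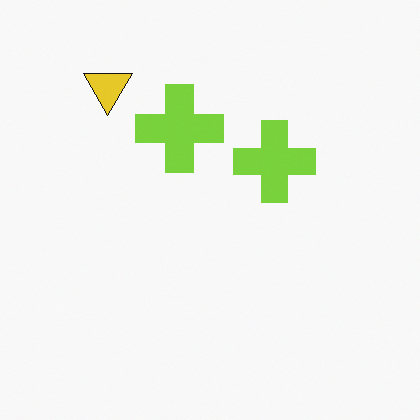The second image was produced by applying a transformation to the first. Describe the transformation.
The second image is the first rotated 180°.

The yellow triangle sits in the bottom-right of the first image and the top-left of the second — consistent with a whole-image 180° rotation.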